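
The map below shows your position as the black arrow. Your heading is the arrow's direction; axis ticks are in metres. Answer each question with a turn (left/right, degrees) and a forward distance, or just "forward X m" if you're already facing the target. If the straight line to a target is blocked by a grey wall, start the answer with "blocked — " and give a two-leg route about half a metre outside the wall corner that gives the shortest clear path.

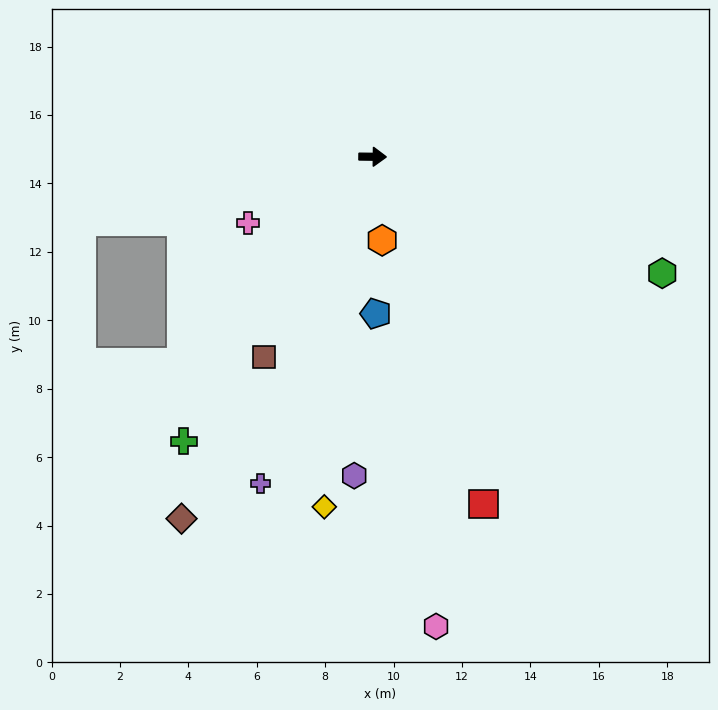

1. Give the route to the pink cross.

turn right 151°, forward 4.1 m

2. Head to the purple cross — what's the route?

turn right 108°, forward 10.1 m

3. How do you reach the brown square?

turn right 118°, forward 6.7 m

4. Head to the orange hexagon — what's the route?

turn right 83°, forward 2.5 m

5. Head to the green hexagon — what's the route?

turn right 21°, forward 9.1 m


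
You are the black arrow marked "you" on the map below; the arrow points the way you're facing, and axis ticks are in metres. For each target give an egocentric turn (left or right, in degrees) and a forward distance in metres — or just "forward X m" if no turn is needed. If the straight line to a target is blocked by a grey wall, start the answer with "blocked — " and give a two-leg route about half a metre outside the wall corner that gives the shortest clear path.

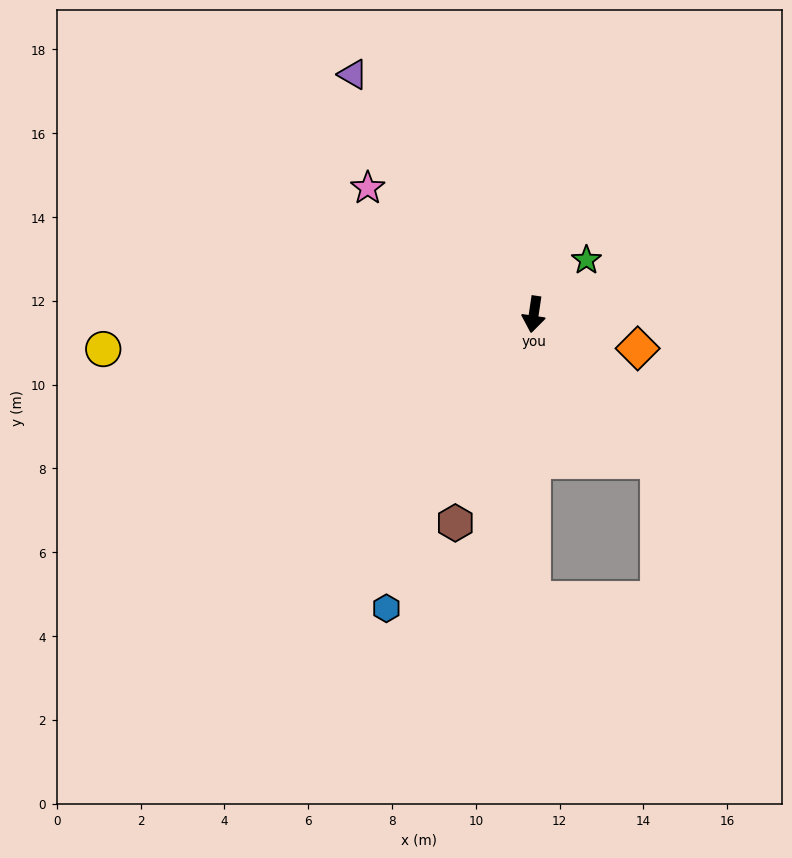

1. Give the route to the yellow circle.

turn right 77°, forward 10.3 m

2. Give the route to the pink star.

turn right 119°, forward 5.0 m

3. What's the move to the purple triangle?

turn right 135°, forward 7.2 m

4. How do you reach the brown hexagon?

turn right 12°, forward 5.3 m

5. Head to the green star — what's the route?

turn left 144°, forward 1.8 m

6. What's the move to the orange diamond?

turn left 80°, forward 2.6 m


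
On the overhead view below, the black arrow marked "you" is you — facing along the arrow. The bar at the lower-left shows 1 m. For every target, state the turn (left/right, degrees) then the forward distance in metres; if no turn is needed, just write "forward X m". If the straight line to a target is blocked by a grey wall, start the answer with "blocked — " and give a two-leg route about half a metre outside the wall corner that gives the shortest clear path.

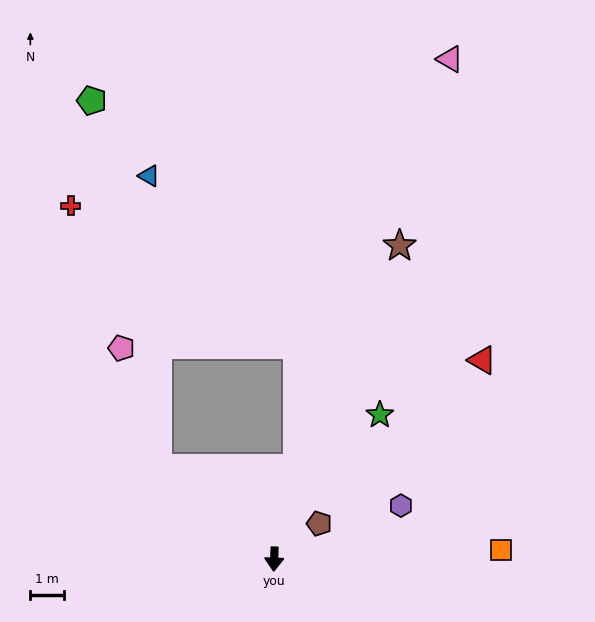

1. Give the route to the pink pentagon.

blocked — turn right 126°, forward 4.4 m, then turn right 35°, forward 3.7 m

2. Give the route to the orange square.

turn left 95°, forward 6.7 m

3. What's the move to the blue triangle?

blocked — turn right 126°, forward 4.4 m, then turn right 50°, forward 8.6 m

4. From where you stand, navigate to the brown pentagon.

turn left 131°, forward 1.7 m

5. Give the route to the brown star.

turn left 160°, forward 9.9 m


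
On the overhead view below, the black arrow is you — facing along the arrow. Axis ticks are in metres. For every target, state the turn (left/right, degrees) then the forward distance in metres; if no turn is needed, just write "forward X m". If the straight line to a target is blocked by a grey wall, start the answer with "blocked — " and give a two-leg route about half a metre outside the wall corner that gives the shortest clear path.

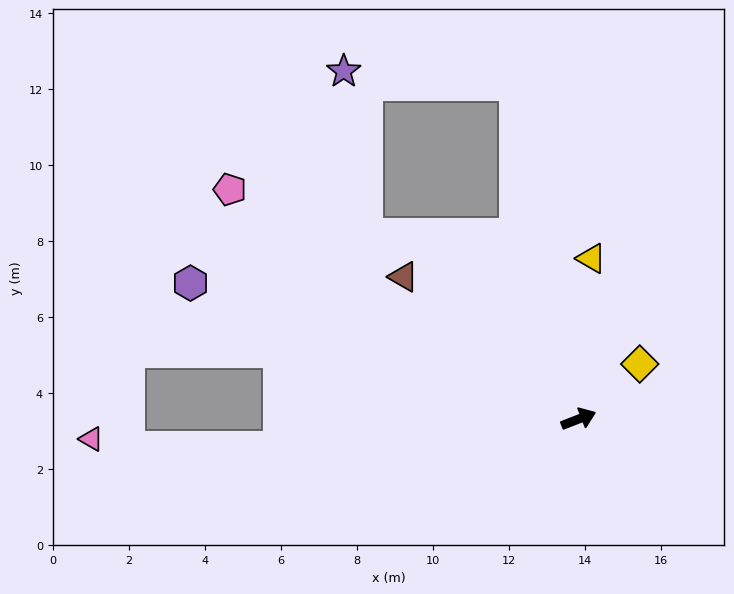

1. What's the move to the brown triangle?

turn left 120°, forward 5.9 m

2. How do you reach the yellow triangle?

turn left 64°, forward 4.2 m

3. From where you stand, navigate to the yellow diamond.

turn left 21°, forward 2.2 m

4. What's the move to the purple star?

blocked — turn left 79°, forward 9.0 m, then turn left 75°, forward 4.5 m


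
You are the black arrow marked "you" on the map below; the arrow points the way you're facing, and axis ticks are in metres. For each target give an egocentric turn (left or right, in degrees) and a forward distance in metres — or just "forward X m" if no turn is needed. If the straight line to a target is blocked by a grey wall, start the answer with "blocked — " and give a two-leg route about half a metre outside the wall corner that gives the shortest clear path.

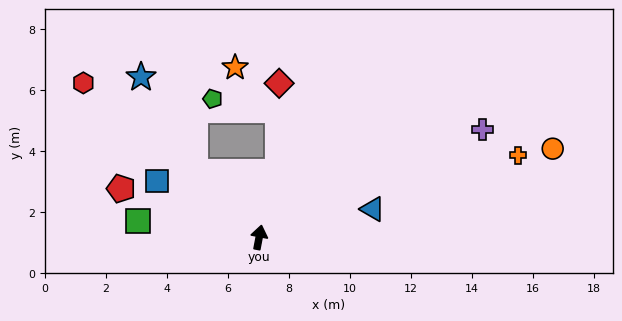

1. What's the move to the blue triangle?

turn right 65°, forward 3.8 m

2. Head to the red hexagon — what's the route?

turn left 60°, forward 7.7 m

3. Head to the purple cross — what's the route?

turn right 53°, forward 8.1 m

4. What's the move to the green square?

turn left 93°, forward 4.0 m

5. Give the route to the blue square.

turn left 72°, forward 3.8 m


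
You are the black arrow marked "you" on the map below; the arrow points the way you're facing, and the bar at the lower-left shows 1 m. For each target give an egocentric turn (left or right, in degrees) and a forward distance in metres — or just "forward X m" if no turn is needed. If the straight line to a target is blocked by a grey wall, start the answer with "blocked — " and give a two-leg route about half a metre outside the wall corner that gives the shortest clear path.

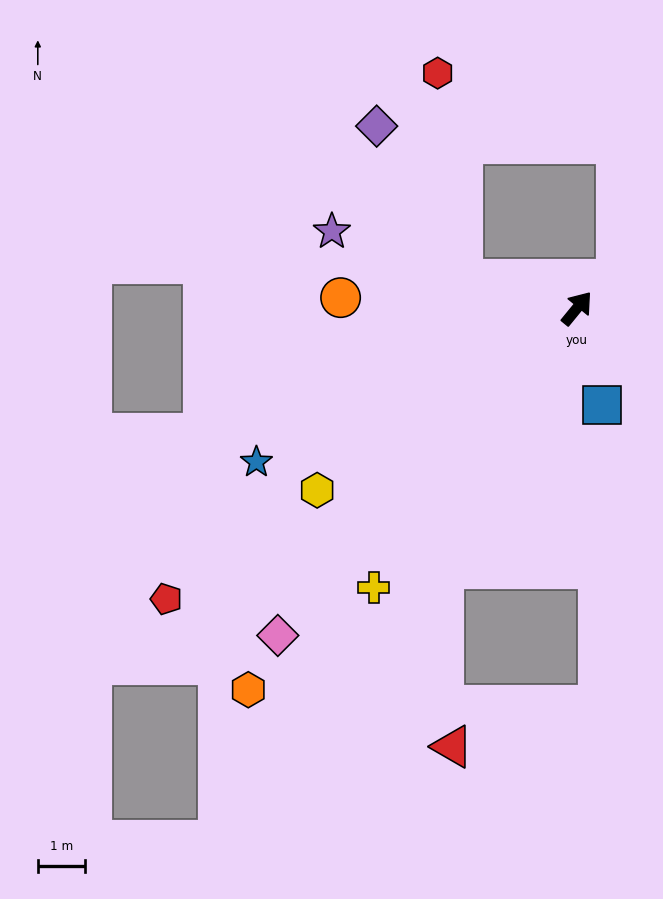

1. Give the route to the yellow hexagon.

turn left 164°, forward 6.7 m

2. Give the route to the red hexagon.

blocked — turn left 115°, forward 2.5 m, then turn right 69°, forward 4.4 m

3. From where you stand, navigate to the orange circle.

turn left 127°, forward 5.0 m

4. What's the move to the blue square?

turn right 126°, forward 2.1 m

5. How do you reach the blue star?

turn left 155°, forward 7.6 m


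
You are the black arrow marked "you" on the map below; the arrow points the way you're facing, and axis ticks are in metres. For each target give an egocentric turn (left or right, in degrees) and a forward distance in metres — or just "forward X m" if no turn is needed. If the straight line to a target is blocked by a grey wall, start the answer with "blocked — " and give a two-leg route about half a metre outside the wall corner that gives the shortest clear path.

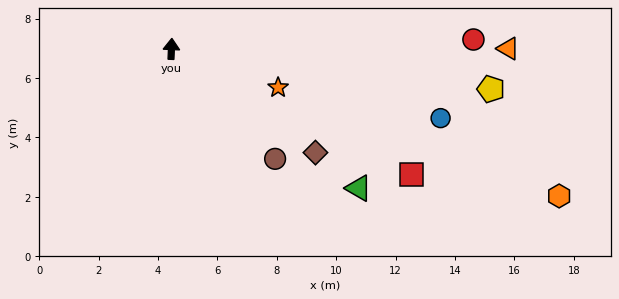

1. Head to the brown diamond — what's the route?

turn right 123°, forward 6.0 m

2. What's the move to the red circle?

turn right 86°, forward 10.2 m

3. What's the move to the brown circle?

turn right 134°, forward 5.1 m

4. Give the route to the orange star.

turn right 108°, forward 3.8 m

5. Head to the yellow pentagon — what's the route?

turn right 95°, forward 10.8 m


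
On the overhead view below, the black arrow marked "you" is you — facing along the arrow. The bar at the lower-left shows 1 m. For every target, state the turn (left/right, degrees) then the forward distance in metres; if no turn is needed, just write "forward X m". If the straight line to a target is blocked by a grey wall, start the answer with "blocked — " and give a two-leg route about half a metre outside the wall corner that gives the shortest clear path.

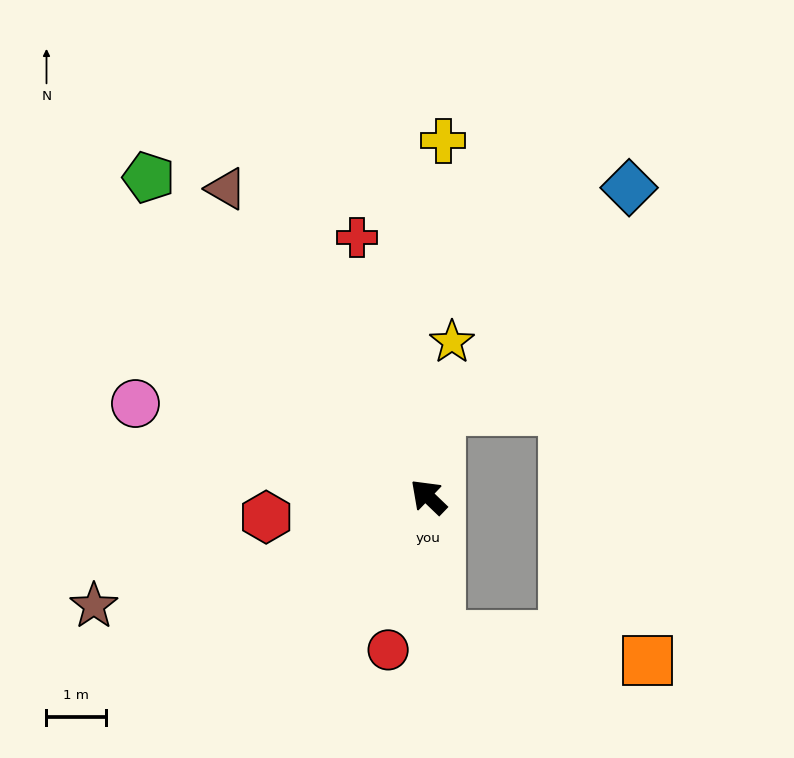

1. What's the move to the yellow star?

turn right 55°, forward 2.6 m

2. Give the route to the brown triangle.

turn right 13°, forward 6.2 m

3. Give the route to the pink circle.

turn left 26°, forward 5.2 m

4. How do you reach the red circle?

turn left 119°, forward 2.7 m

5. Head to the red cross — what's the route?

turn right 31°, forward 4.5 m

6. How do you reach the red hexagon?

turn left 51°, forward 2.7 m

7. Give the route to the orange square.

blocked — turn left 139°, forward 2.3 m, then turn left 78°, forward 3.5 m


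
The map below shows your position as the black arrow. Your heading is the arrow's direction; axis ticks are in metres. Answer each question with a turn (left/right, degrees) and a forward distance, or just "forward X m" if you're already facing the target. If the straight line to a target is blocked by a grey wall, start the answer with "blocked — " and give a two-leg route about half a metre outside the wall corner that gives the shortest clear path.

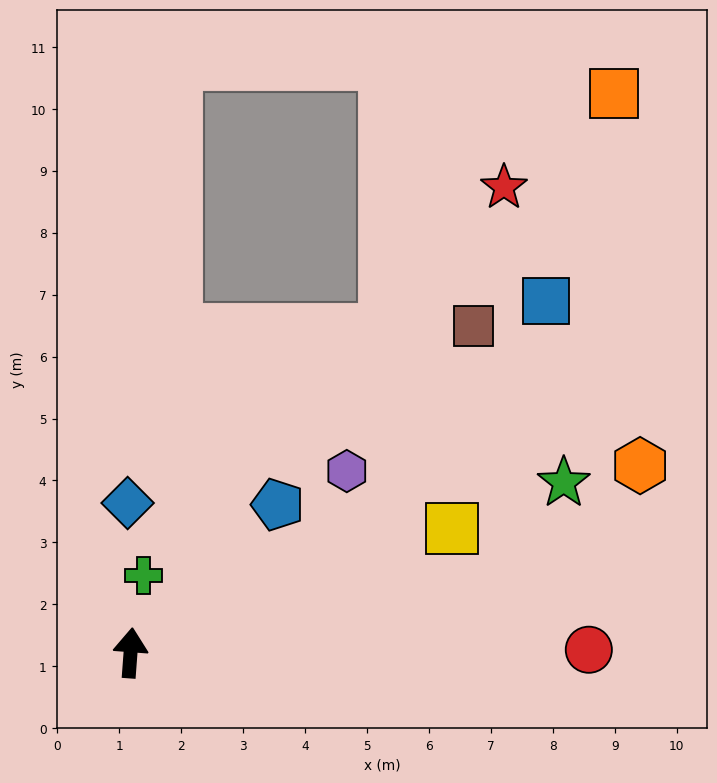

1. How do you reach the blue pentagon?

turn right 41°, forward 3.4 m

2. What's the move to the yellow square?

turn right 65°, forward 5.6 m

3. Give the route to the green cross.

turn right 5°, forward 1.3 m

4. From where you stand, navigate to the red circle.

turn right 85°, forward 7.4 m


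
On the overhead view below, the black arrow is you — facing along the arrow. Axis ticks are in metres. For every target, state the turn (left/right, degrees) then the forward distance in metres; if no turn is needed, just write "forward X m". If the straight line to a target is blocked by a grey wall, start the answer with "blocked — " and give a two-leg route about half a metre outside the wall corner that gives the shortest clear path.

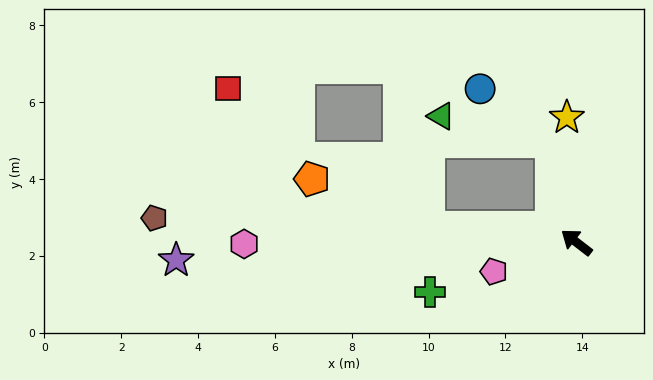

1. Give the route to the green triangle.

blocked — turn right 38°, forward 2.7 m, then turn left 62°, forward 2.9 m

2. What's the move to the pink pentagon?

turn left 57°, forward 2.3 m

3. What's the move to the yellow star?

turn right 48°, forward 3.3 m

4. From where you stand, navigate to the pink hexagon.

turn left 38°, forward 8.6 m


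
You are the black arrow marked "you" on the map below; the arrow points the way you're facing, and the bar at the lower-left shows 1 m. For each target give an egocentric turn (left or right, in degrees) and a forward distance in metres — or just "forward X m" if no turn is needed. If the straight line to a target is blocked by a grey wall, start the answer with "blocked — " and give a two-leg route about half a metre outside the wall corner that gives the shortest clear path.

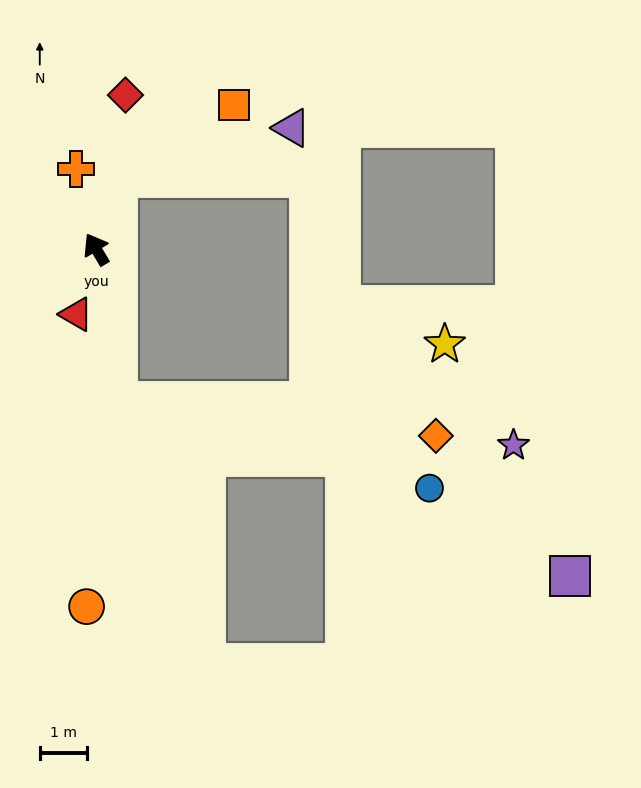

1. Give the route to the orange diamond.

blocked — turn left 157°, forward 3.2 m, then turn left 76°, forward 6.7 m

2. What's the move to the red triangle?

turn left 132°, forward 1.4 m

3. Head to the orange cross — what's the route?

turn right 17°, forward 1.7 m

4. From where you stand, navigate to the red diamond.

turn right 42°, forward 3.3 m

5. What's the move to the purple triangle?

blocked — turn right 48°, forward 1.6 m, then turn right 57°, forward 3.8 m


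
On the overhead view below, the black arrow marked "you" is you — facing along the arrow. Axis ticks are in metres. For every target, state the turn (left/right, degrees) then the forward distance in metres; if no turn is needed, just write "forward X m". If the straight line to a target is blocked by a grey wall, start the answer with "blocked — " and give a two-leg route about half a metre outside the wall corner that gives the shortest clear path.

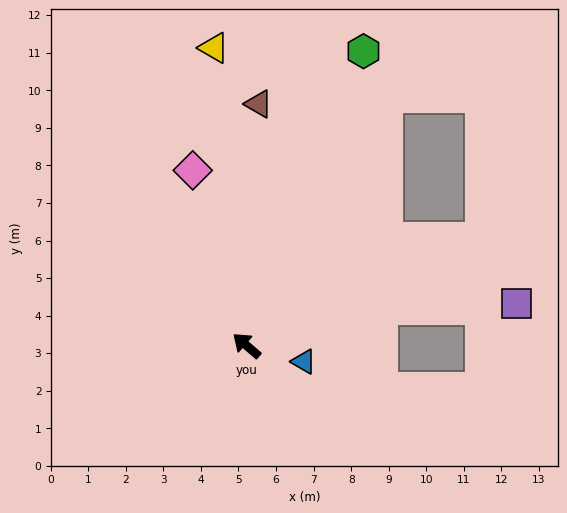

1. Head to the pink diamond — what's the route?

turn right 32°, forward 4.9 m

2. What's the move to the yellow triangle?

turn right 43°, forward 8.0 m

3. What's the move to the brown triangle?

turn right 52°, forward 6.4 m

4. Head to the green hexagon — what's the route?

turn right 71°, forward 8.4 m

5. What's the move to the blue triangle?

turn right 155°, forward 1.6 m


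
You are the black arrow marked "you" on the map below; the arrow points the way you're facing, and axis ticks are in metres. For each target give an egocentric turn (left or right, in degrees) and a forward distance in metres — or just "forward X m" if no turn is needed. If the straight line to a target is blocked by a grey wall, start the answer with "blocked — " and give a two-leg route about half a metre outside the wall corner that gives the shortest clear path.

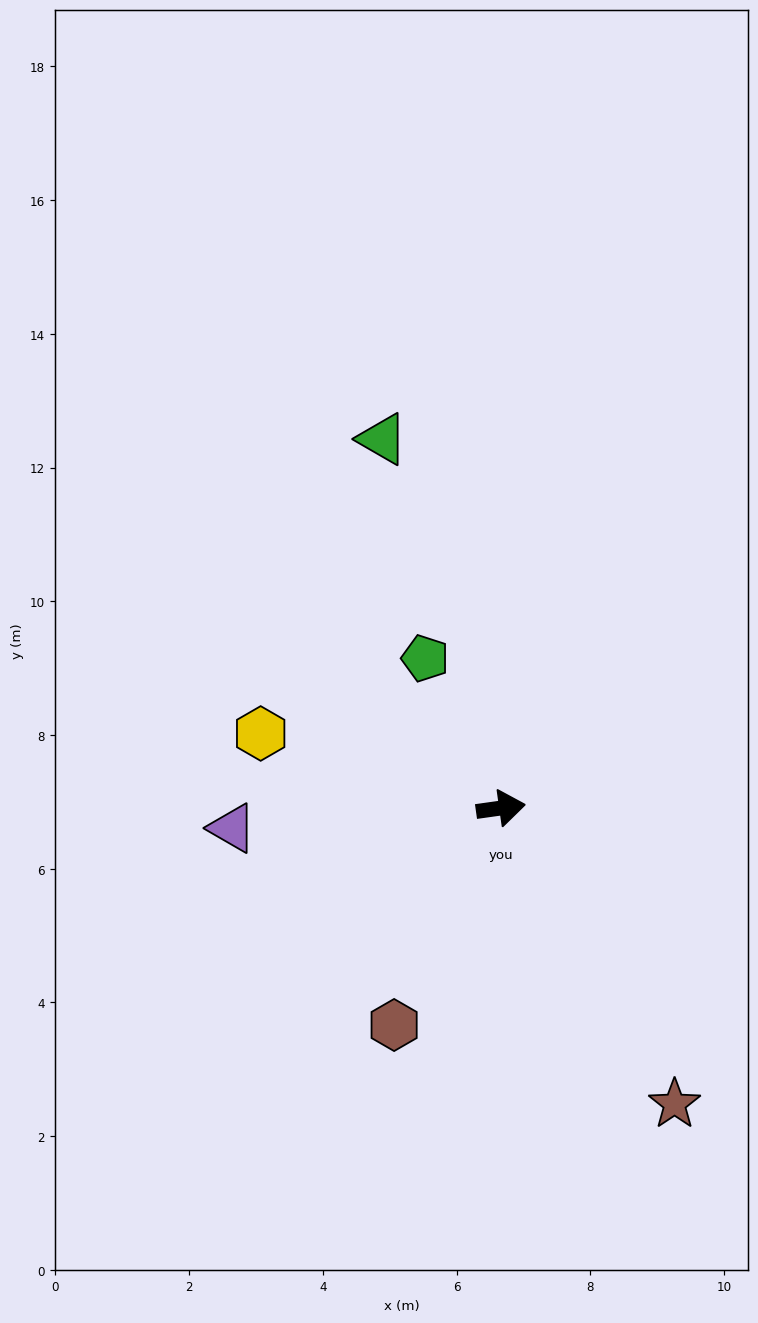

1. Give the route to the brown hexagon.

turn right 124°, forward 3.6 m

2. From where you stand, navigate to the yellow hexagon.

turn left 155°, forward 3.8 m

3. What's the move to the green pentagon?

turn left 109°, forward 2.5 m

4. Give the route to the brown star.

turn right 68°, forward 5.1 m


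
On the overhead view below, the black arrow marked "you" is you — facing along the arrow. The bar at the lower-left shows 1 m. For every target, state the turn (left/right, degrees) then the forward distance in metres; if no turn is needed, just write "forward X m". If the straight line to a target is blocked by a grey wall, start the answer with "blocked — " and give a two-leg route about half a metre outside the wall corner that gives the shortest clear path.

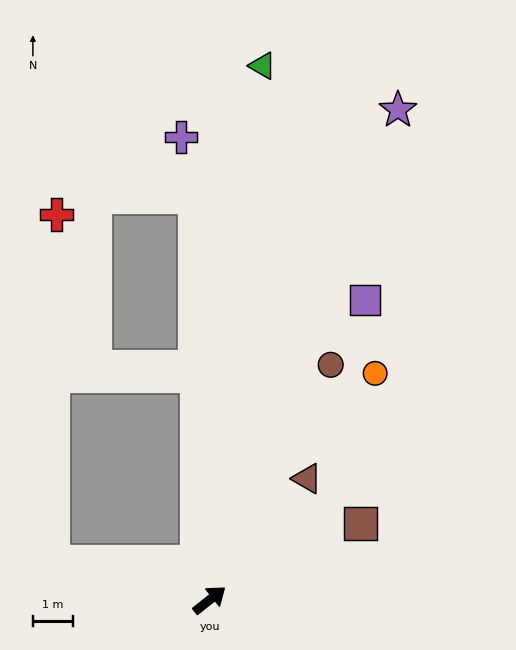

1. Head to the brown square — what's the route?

turn right 12°, forward 4.2 m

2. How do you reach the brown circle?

turn left 24°, forward 6.6 m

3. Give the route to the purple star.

turn left 30°, forward 13.1 m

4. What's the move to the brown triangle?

turn left 13°, forward 3.9 m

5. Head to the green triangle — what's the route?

turn left 46°, forward 13.4 m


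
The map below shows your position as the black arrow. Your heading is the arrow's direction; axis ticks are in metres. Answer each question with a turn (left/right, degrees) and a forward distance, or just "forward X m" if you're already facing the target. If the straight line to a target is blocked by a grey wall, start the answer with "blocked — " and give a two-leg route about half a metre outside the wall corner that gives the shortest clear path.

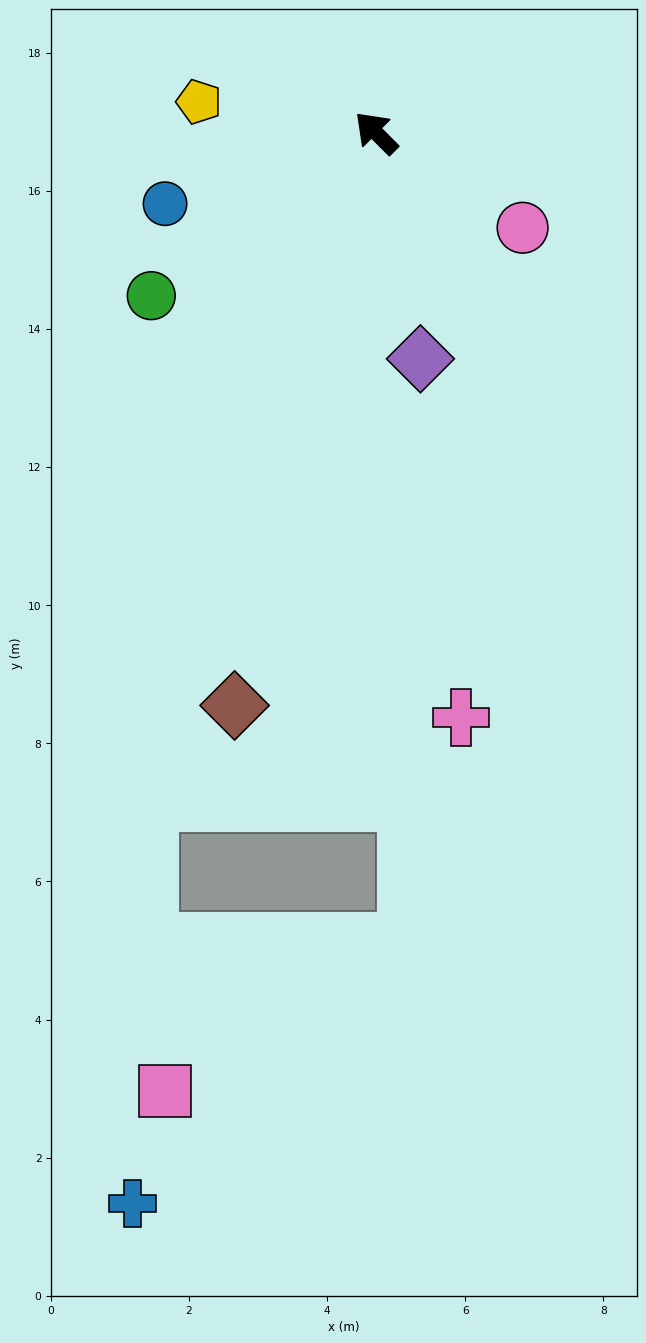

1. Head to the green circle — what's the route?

turn left 81°, forward 4.0 m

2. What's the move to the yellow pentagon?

turn left 35°, forward 2.6 m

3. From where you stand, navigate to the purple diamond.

turn left 146°, forward 3.3 m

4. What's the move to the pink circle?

turn right 168°, forward 2.5 m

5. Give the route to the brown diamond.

turn left 121°, forward 8.5 m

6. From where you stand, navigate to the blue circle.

turn left 64°, forward 3.2 m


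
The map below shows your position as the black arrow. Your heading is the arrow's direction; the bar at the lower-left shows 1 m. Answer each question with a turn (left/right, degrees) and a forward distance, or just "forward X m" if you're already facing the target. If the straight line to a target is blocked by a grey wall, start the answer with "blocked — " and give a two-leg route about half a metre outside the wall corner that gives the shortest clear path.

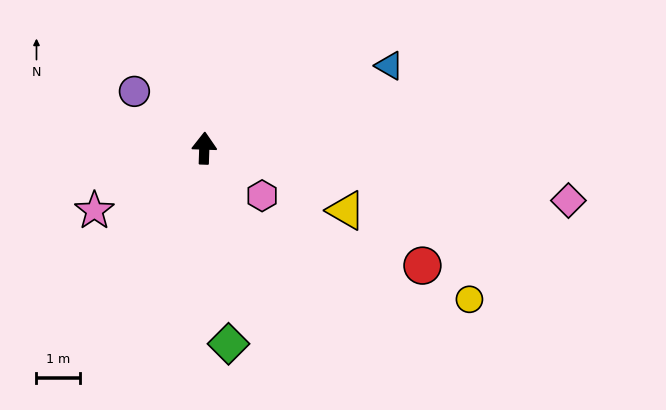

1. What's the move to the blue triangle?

turn right 64°, forward 4.6 m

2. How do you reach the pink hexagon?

turn right 128°, forward 1.7 m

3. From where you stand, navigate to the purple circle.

turn left 53°, forward 2.0 m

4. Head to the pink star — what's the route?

turn left 122°, forward 2.9 m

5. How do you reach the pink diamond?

turn right 96°, forward 8.4 m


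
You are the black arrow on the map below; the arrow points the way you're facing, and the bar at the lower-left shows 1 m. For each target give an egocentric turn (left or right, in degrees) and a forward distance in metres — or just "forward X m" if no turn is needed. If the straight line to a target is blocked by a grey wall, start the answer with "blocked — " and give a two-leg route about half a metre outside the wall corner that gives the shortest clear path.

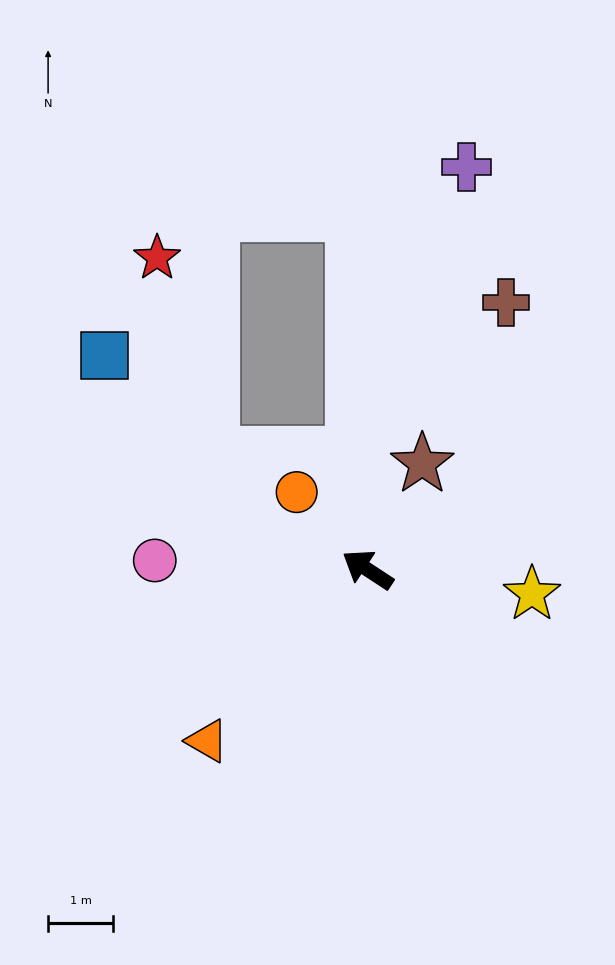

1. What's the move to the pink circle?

turn left 31°, forward 3.3 m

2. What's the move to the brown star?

turn right 84°, forward 1.8 m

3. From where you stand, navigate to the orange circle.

turn right 14°, forward 1.6 m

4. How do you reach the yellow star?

turn right 155°, forward 2.6 m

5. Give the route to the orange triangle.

turn left 80°, forward 3.6 m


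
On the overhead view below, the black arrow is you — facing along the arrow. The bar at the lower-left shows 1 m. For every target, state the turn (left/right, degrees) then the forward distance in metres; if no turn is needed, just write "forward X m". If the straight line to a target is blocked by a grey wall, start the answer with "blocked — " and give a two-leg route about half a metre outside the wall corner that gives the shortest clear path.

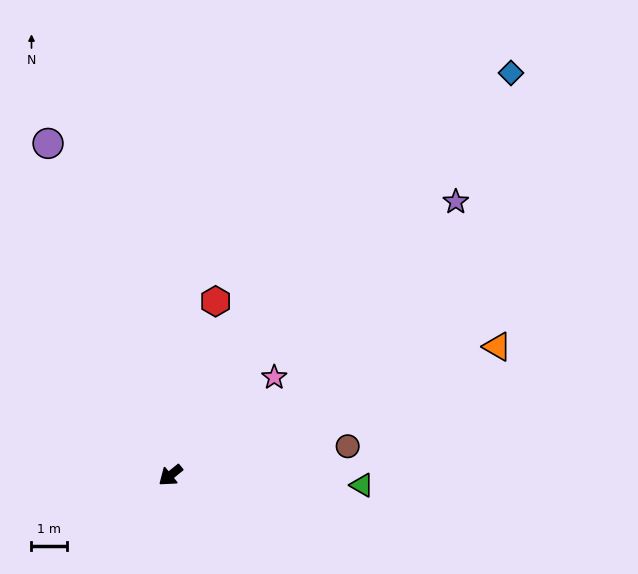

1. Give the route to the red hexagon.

turn right 144°, forward 5.0 m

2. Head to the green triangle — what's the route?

turn left 138°, forward 5.4 m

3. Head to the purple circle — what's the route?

turn right 109°, forward 9.9 m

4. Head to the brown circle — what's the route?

turn left 150°, forward 5.0 m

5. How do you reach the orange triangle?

turn left 162°, forward 9.8 m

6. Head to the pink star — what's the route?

turn right 176°, forward 4.0 m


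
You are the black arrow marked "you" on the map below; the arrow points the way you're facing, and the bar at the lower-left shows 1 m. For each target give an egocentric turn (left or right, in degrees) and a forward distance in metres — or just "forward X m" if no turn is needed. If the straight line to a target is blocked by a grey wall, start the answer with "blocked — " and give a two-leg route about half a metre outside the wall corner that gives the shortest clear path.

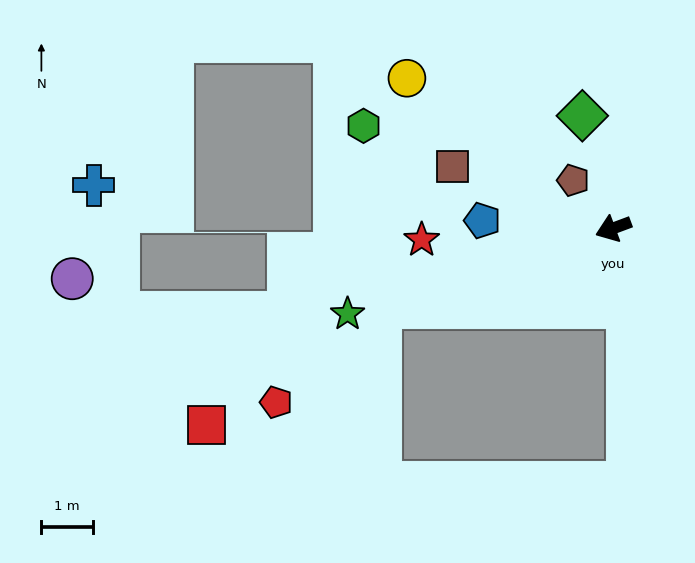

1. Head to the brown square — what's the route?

turn right 41°, forward 3.4 m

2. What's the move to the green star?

turn right 3°, forward 5.4 m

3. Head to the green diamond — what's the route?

turn right 95°, forward 2.3 m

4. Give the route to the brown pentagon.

turn right 70°, forward 1.2 m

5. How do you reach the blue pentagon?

turn right 24°, forward 2.6 m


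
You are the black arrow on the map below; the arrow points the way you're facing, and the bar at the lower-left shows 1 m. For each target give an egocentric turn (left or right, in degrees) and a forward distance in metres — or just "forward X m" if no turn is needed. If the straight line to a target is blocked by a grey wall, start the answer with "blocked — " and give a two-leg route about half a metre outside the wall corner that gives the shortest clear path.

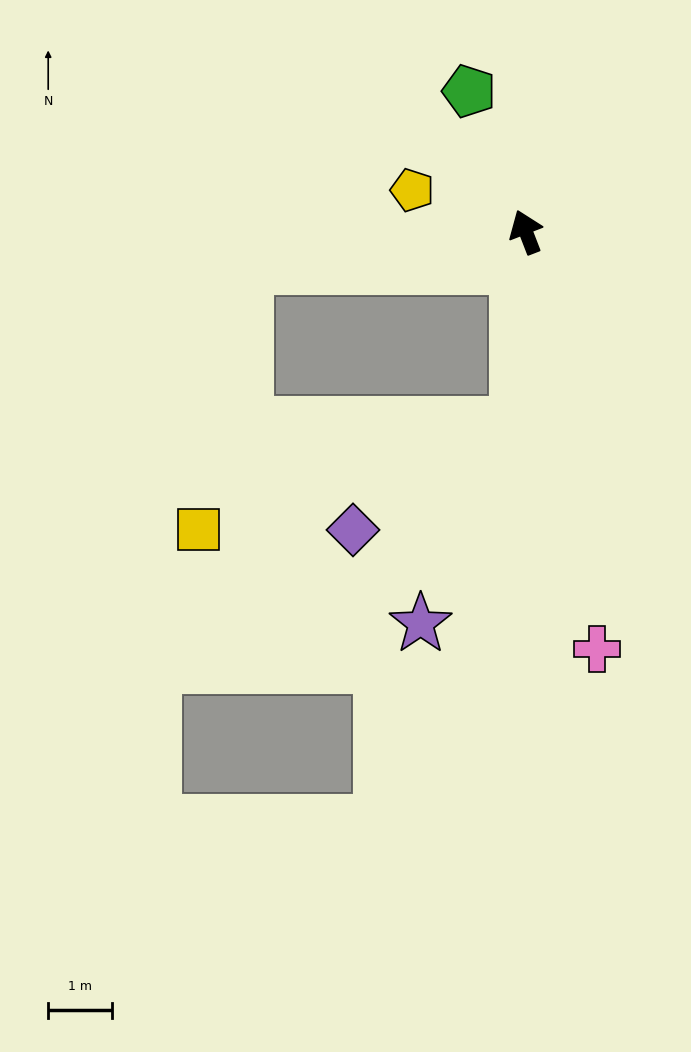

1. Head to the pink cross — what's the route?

turn left 169°, forward 6.7 m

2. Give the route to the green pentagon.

forward 2.4 m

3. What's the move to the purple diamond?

blocked — turn left 156°, forward 3.0 m, then turn right 54°, forward 3.1 m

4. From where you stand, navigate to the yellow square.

blocked — turn left 156°, forward 3.0 m, then turn right 69°, forward 5.3 m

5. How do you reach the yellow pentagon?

turn left 49°, forward 1.9 m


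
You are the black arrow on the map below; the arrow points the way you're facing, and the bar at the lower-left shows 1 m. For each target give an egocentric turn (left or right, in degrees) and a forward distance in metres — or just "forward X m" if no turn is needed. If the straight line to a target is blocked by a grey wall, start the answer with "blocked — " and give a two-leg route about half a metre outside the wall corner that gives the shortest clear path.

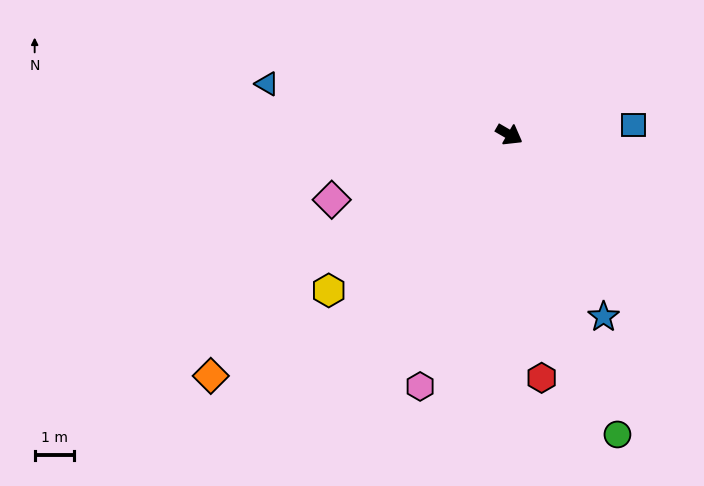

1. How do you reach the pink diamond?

turn right 130°, forward 4.8 m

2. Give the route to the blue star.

turn right 33°, forward 5.2 m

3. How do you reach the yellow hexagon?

turn right 109°, forward 6.1 m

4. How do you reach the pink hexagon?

turn right 79°, forward 6.8 m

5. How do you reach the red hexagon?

turn right 52°, forward 6.3 m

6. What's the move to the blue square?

turn left 34°, forward 3.2 m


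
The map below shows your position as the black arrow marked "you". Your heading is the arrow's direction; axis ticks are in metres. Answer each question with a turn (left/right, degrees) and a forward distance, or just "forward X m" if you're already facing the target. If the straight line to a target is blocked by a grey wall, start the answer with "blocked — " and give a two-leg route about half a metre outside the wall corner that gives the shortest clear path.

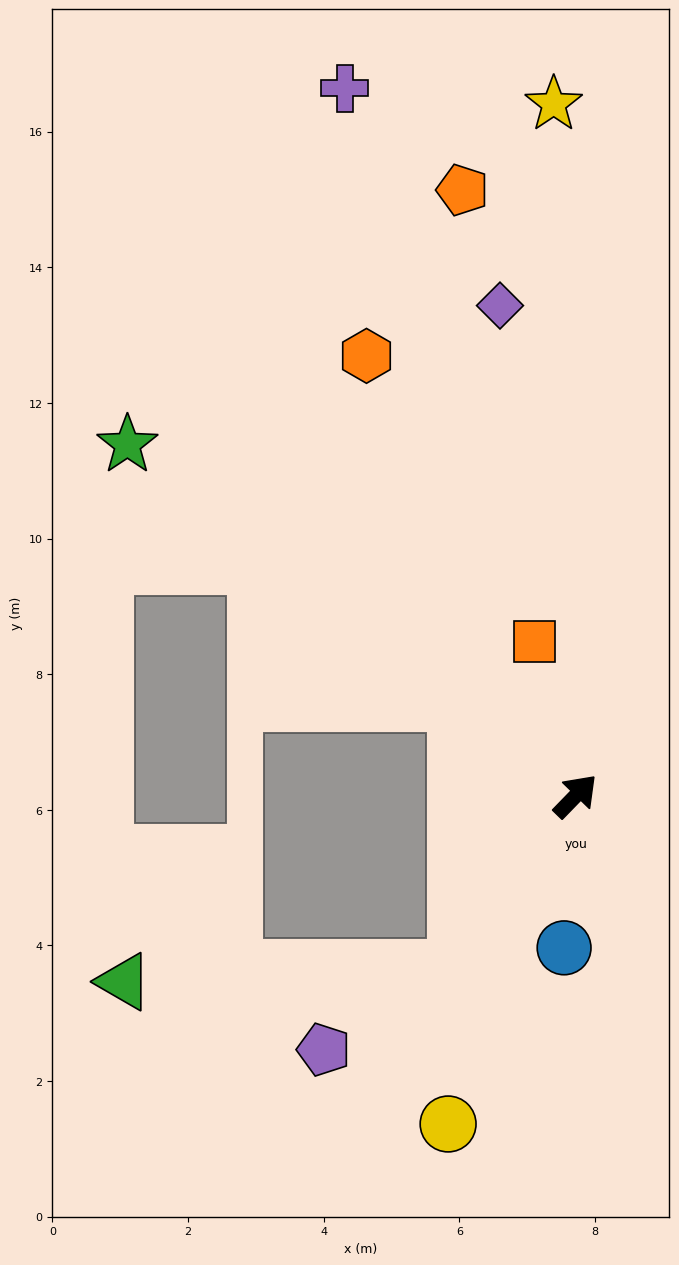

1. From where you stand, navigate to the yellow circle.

turn right 157°, forward 5.2 m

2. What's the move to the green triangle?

blocked — turn right 171°, forward 3.1 m, then turn right 53°, forward 4.9 m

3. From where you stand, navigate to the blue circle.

turn right 140°, forward 2.2 m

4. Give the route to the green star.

turn left 96°, forward 8.4 m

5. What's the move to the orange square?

turn left 59°, forward 2.4 m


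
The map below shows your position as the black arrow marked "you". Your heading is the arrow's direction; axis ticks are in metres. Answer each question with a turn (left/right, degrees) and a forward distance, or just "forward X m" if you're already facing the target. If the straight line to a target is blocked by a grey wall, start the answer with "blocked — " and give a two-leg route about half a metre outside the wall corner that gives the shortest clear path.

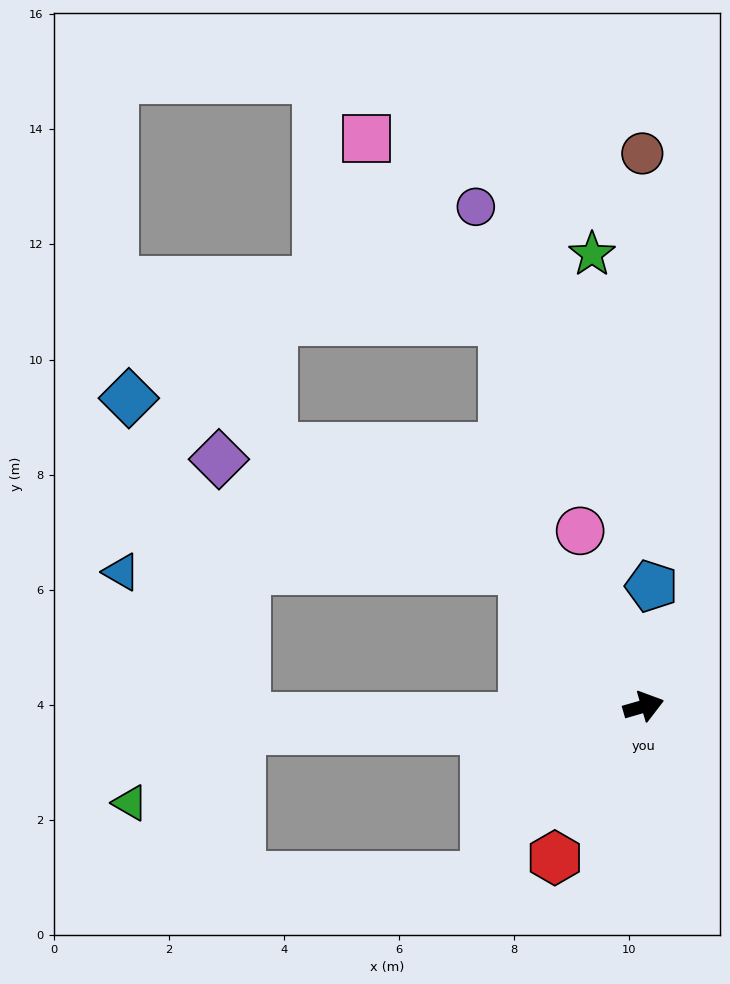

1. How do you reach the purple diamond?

blocked — turn left 115°, forward 3.2 m, then turn left 29°, forward 5.6 m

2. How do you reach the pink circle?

turn left 94°, forward 3.2 m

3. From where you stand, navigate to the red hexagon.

turn right 136°, forward 3.1 m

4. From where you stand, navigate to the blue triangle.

blocked — turn left 115°, forward 3.2 m, then turn left 49°, forward 7.0 m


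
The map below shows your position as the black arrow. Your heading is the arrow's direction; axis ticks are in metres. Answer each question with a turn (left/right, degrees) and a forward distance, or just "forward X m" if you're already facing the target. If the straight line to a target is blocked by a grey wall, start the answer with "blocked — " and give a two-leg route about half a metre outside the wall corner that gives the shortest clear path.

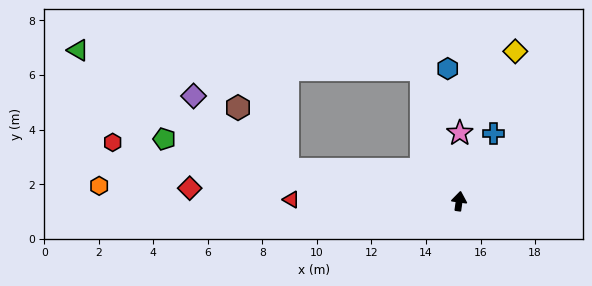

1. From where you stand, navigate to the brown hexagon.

blocked — turn left 88°, forward 6.4 m, then turn right 41°, forward 2.9 m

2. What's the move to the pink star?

turn left 8°, forward 2.5 m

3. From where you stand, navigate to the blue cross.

turn right 19°, forward 2.8 m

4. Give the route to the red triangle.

turn left 98°, forward 6.2 m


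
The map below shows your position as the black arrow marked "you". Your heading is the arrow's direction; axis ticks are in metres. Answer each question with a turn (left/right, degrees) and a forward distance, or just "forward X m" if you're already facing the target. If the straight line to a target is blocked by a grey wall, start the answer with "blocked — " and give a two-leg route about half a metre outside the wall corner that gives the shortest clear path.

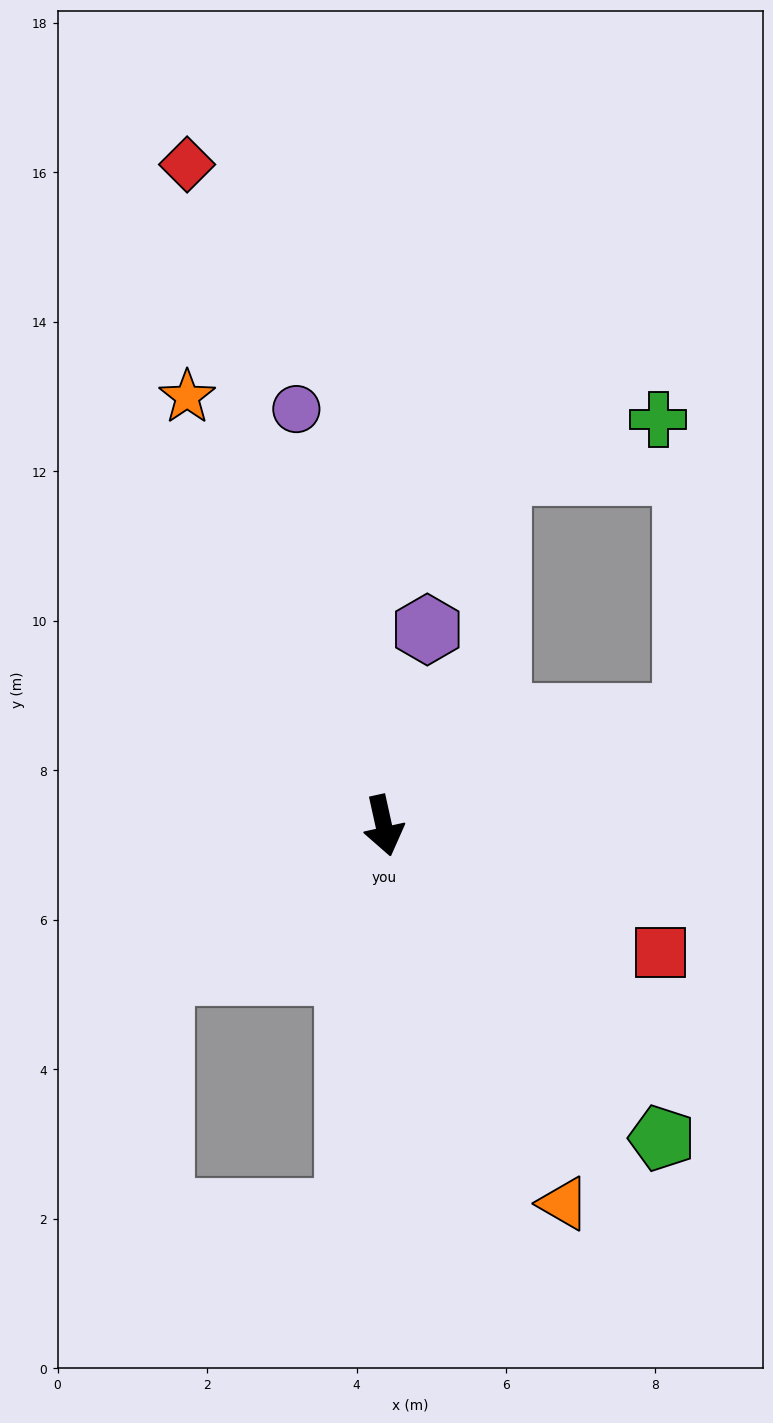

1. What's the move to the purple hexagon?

turn left 155°, forward 2.7 m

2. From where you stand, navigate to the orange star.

turn right 168°, forward 6.3 m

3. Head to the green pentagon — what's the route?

turn left 29°, forward 5.6 m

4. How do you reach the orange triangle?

turn left 13°, forward 5.6 m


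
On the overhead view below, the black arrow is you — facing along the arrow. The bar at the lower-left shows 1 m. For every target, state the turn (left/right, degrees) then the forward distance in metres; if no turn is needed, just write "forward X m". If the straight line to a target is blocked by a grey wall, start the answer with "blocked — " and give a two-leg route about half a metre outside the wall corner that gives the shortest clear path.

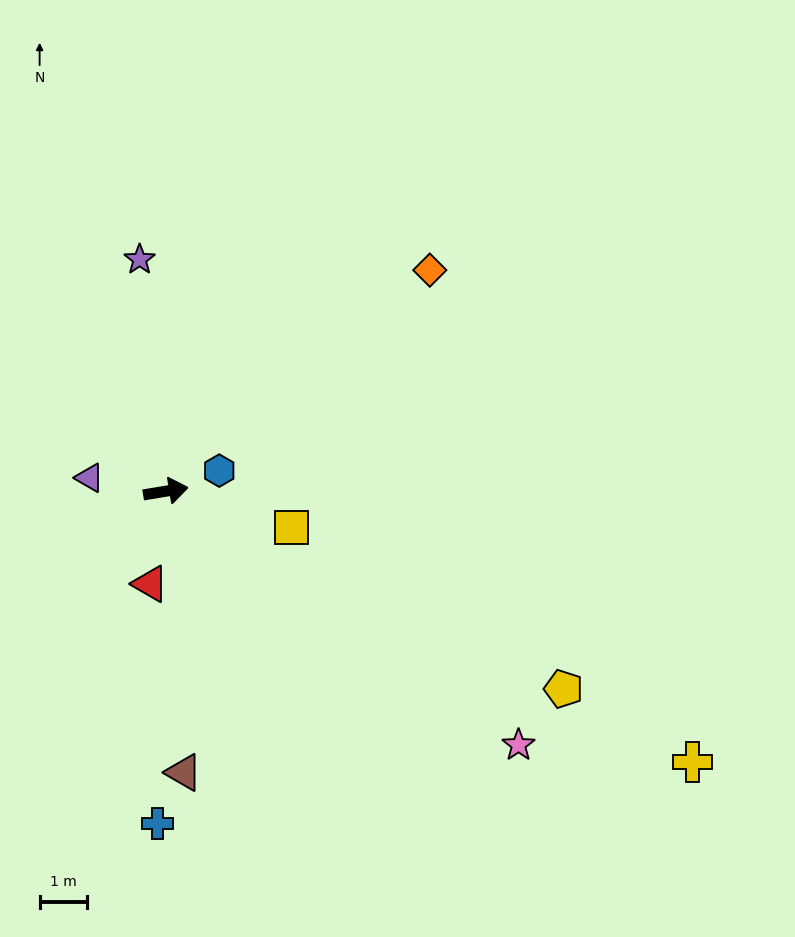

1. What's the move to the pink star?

turn right 45°, forward 9.2 m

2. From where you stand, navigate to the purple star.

turn left 87°, forward 4.9 m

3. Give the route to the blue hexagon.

turn left 12°, forward 1.2 m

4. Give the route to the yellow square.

turn right 26°, forward 2.8 m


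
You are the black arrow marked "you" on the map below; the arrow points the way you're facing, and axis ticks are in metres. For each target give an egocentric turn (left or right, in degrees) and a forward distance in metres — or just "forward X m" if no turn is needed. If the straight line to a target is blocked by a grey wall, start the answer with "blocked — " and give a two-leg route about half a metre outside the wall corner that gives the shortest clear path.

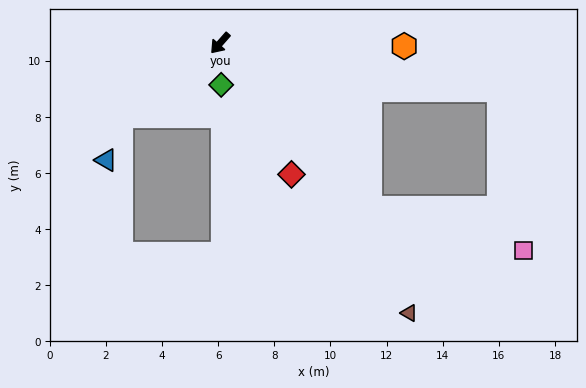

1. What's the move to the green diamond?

turn left 43°, forward 1.5 m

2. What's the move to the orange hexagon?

turn left 130°, forward 6.6 m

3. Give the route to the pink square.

blocked — turn left 84°, forward 7.9 m, then turn left 32°, forward 5.7 m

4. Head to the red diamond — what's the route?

turn left 70°, forward 5.3 m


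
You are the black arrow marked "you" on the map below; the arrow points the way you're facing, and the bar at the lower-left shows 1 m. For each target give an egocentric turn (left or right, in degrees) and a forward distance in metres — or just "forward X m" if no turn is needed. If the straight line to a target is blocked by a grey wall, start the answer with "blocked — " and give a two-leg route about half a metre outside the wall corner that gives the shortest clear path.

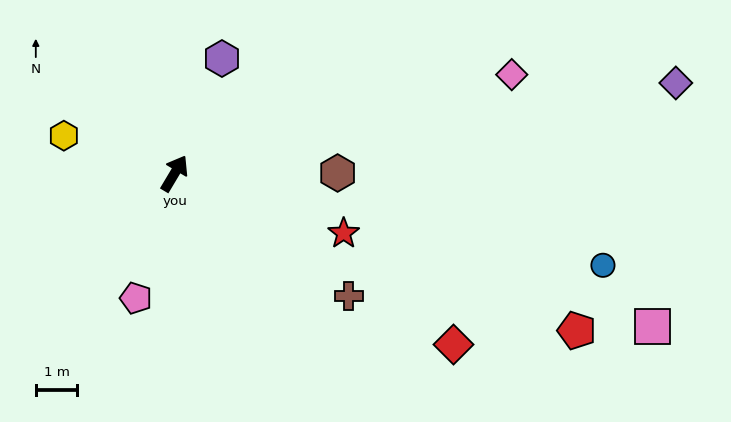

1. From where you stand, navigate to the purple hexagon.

turn left 8°, forward 3.0 m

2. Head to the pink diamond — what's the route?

turn right 43°, forward 8.4 m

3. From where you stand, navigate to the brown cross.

turn right 94°, forward 5.1 m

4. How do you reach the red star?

turn right 79°, forward 4.3 m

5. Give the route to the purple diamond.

turn right 49°, forward 12.2 m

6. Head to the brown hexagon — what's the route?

turn right 59°, forward 3.9 m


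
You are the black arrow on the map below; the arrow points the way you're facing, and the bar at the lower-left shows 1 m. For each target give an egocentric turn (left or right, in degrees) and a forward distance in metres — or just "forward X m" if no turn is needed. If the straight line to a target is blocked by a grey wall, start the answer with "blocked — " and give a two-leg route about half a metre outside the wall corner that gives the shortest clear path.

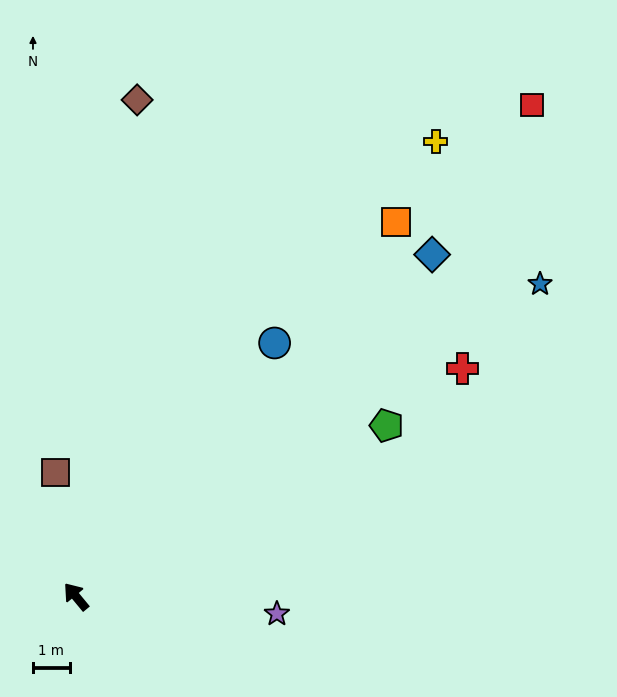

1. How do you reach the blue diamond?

turn right 86°, forward 13.4 m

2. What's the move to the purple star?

turn right 135°, forward 5.5 m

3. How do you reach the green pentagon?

turn right 101°, forward 9.6 m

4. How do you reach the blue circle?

turn right 78°, forward 8.7 m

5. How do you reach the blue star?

turn right 96°, forward 15.2 m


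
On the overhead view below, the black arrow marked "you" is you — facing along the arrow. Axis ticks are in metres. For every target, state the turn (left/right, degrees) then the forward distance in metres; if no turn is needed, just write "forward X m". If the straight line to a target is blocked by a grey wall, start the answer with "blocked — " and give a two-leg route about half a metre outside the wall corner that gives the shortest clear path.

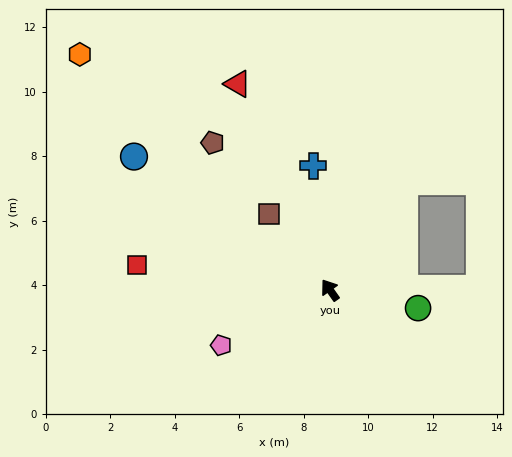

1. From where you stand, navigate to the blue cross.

turn right 28°, forward 3.9 m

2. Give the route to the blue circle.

turn left 21°, forward 7.4 m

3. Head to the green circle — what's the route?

turn right 137°, forward 2.8 m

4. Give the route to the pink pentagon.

turn left 82°, forward 3.8 m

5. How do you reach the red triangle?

turn right 11°, forward 7.0 m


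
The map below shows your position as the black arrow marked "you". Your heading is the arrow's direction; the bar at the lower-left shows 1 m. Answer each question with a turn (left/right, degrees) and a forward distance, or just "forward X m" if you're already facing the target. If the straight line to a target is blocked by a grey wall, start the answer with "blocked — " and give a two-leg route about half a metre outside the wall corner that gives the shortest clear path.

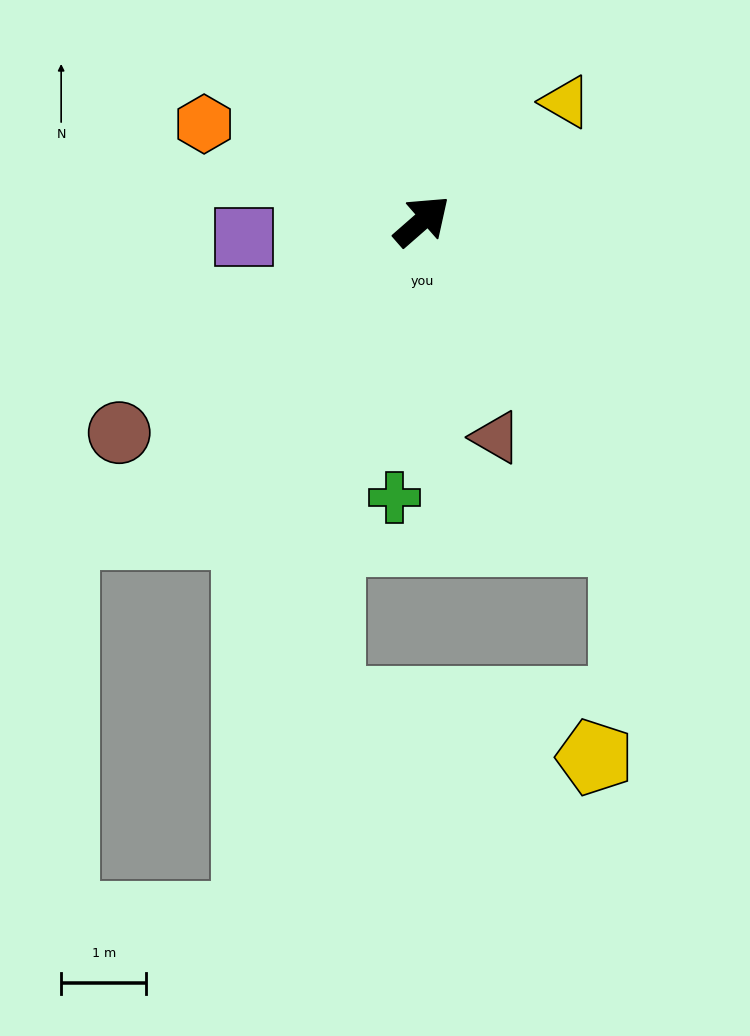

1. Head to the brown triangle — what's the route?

turn right 112°, forward 2.7 m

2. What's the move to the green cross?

turn right 137°, forward 3.3 m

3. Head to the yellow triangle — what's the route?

forward 2.2 m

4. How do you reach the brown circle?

turn left 174°, forward 4.3 m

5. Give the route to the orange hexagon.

turn left 115°, forward 2.8 m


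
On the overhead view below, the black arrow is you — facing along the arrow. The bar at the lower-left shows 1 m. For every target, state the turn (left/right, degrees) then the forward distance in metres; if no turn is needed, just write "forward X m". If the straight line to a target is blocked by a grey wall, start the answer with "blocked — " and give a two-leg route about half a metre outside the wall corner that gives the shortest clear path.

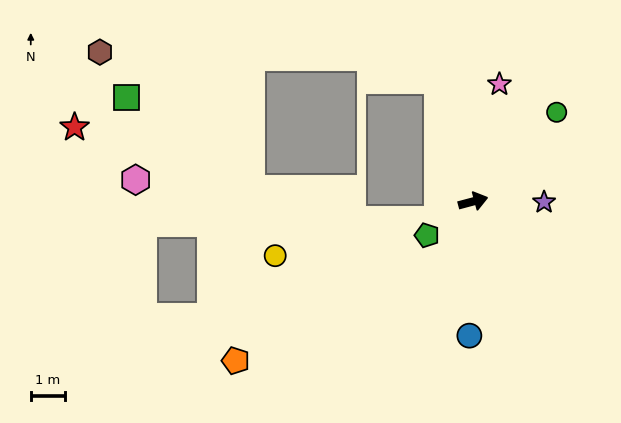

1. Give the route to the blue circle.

turn right 107°, forward 4.0 m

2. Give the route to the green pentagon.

turn right 159°, forward 1.7 m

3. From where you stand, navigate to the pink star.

turn left 62°, forward 3.5 m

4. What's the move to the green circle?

turn left 32°, forward 3.6 m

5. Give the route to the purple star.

turn right 16°, forward 2.1 m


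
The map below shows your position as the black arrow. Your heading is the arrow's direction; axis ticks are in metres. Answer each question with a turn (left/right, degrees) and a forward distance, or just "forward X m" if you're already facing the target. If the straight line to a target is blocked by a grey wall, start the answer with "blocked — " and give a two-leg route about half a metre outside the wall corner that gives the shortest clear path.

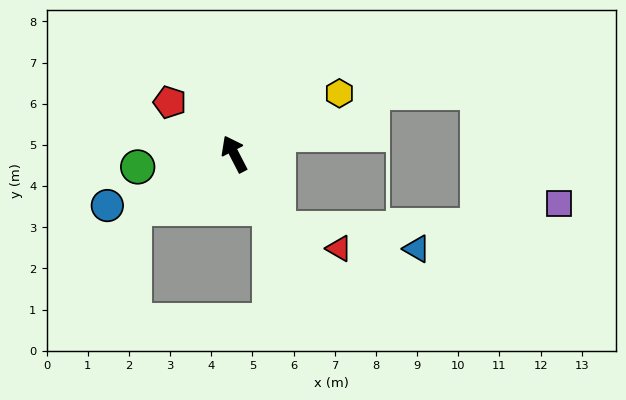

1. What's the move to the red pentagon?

turn left 24°, forward 2.0 m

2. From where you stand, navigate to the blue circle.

turn left 85°, forward 3.3 m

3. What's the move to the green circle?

turn left 70°, forward 2.4 m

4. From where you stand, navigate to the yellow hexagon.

turn right 87°, forward 2.9 m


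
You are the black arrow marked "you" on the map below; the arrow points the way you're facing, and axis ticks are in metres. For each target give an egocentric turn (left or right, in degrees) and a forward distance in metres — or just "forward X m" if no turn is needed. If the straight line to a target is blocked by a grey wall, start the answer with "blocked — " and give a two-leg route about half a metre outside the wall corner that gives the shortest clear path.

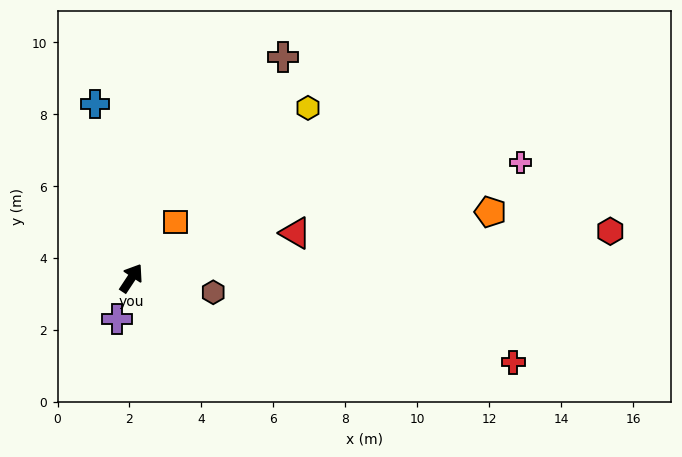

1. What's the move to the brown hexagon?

turn right 66°, forward 2.3 m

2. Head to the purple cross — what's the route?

turn right 166°, forward 1.2 m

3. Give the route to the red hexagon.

turn right 51°, forward 13.4 m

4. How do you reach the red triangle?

turn right 41°, forward 4.7 m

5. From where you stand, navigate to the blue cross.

turn left 45°, forward 4.9 m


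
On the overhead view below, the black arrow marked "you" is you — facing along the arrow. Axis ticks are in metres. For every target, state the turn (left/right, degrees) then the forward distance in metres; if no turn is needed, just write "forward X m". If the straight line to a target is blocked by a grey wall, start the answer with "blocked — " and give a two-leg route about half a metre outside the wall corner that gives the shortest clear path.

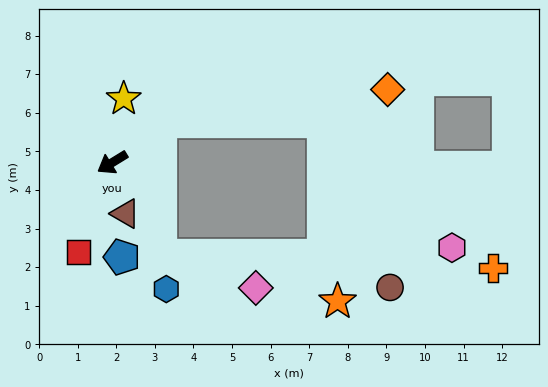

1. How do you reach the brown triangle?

turn left 73°, forward 1.4 m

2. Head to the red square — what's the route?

turn left 38°, forward 2.5 m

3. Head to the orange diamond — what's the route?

blocked — turn right 171°, forward 1.6 m, then turn right 33°, forward 5.9 m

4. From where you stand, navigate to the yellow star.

turn right 132°, forward 1.7 m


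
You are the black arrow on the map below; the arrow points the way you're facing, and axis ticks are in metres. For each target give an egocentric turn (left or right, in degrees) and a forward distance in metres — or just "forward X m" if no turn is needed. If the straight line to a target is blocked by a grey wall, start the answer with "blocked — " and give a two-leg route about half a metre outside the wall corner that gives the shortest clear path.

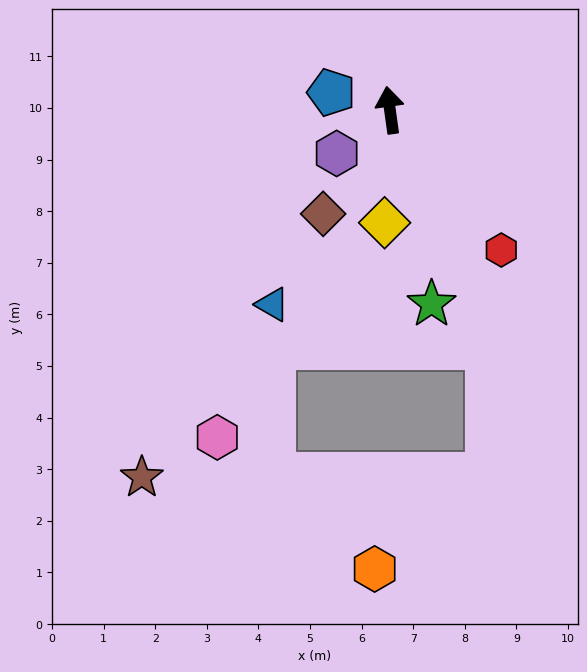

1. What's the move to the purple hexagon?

turn left 121°, forward 1.3 m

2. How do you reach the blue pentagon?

turn left 65°, forward 1.2 m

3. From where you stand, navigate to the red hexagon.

turn right 149°, forward 3.5 m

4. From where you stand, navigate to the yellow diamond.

turn left 169°, forward 2.2 m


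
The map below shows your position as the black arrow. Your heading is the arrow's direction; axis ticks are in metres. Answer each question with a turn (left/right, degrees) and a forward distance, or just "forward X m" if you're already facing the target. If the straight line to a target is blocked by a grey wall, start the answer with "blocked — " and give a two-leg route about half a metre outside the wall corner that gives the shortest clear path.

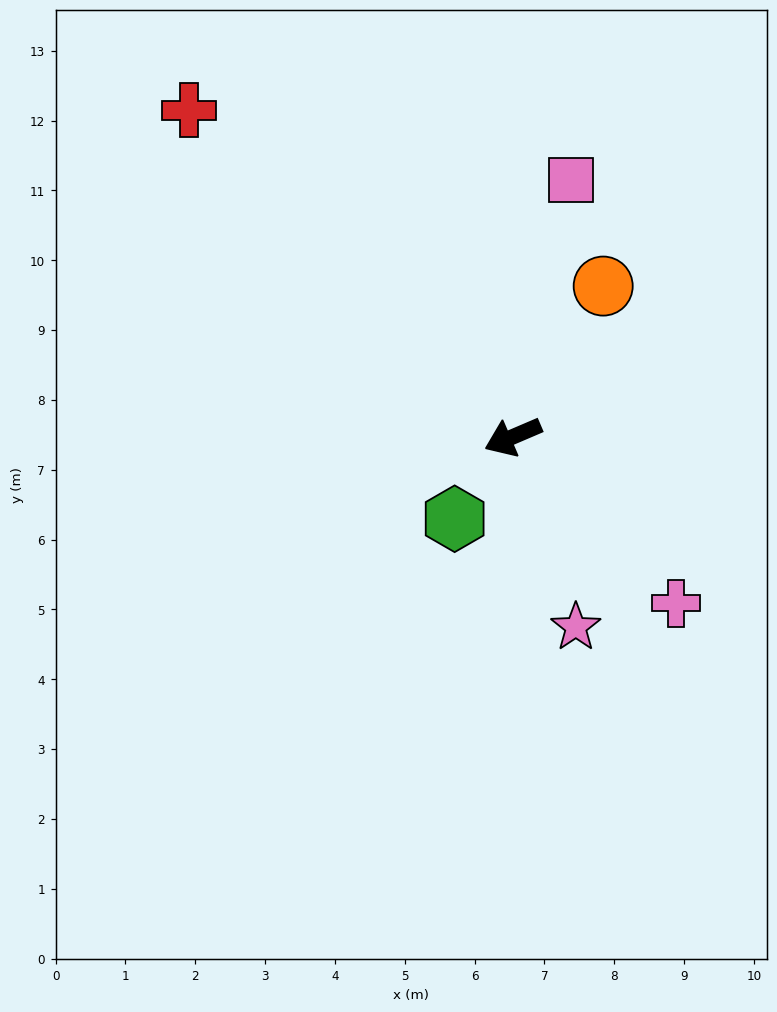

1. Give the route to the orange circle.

turn right 144°, forward 2.5 m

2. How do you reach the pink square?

turn right 126°, forward 3.8 m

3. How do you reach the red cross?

turn right 68°, forward 6.6 m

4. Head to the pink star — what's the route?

turn left 85°, forward 2.9 m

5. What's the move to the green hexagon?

turn left 31°, forward 1.4 m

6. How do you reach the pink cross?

turn left 111°, forward 3.3 m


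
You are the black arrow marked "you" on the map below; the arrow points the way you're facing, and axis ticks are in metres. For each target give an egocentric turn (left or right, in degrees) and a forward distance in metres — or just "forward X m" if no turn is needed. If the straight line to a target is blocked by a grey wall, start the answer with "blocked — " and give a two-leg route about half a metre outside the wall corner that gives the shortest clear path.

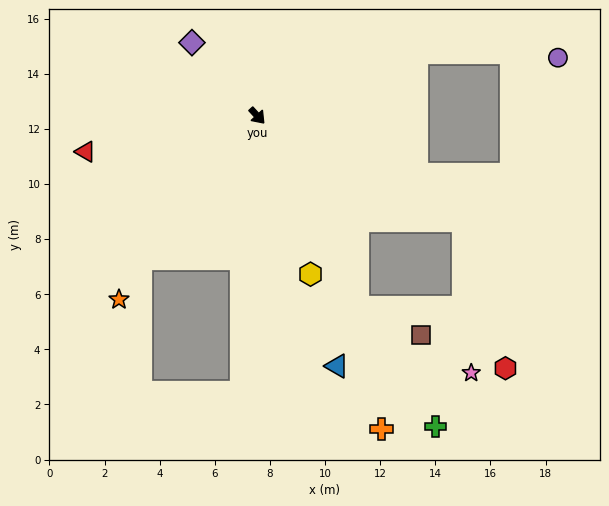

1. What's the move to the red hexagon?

blocked — turn left 21°, forward 8.4 m, then turn right 48°, forward 5.6 m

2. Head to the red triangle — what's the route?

turn right 121°, forward 6.4 m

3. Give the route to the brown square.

blocked — turn right 15°, forward 7.9 m, then turn left 39°, forward 2.5 m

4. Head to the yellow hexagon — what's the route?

turn right 24°, forward 6.1 m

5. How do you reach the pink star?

blocked — turn left 21°, forward 8.4 m, then turn right 61°, forward 5.5 m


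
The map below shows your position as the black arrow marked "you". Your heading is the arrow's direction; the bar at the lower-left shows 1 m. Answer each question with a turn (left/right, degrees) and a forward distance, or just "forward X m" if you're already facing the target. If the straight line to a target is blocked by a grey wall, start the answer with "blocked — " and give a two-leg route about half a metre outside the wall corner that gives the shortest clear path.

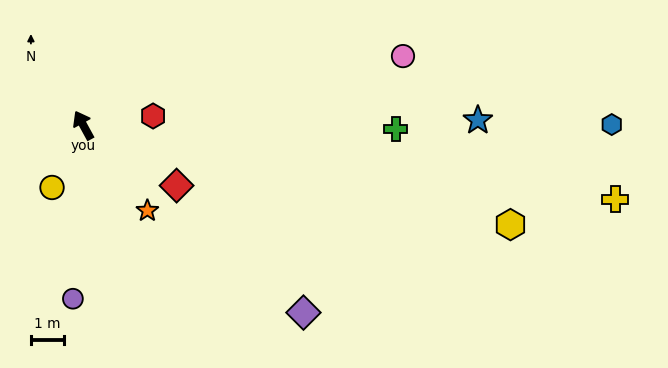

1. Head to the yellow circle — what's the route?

turn left 125°, forward 2.1 m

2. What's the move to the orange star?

turn right 172°, forward 3.2 m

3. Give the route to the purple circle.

turn left 148°, forward 5.2 m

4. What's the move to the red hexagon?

turn right 111°, forward 2.1 m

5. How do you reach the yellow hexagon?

turn right 132°, forward 13.2 m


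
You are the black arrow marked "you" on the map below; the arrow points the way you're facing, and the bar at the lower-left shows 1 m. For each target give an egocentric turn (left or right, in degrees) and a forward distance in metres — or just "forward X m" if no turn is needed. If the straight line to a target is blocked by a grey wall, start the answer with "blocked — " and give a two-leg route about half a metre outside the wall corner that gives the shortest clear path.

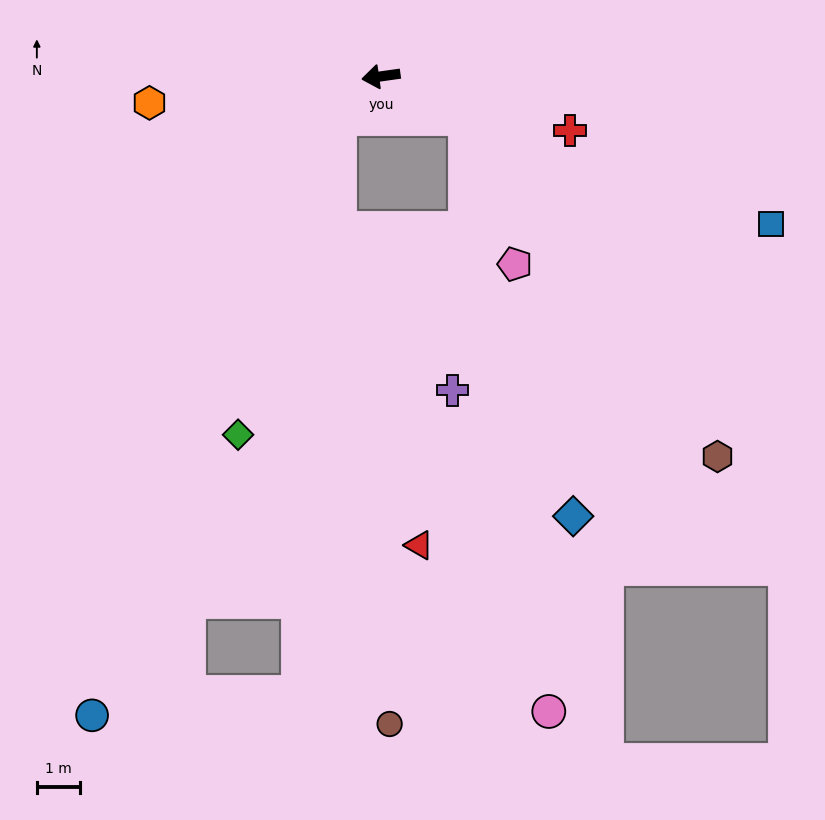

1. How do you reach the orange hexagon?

forward 5.4 m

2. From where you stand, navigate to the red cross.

turn left 156°, forward 4.6 m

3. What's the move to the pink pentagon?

blocked — turn left 146°, forward 2.2 m, then turn right 46°, forward 3.6 m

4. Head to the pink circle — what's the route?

blocked — turn left 146°, forward 2.2 m, then turn right 56°, forward 14.0 m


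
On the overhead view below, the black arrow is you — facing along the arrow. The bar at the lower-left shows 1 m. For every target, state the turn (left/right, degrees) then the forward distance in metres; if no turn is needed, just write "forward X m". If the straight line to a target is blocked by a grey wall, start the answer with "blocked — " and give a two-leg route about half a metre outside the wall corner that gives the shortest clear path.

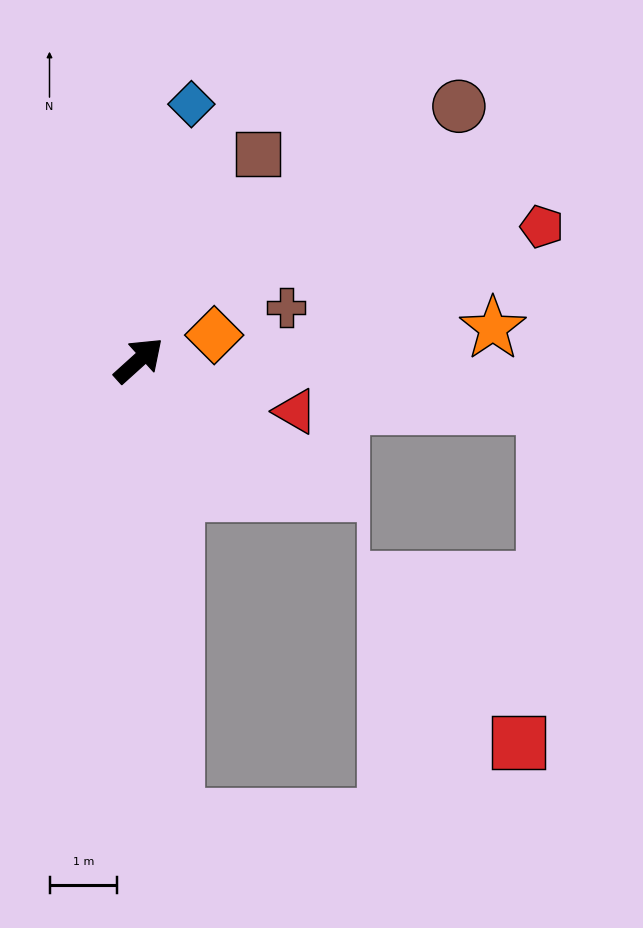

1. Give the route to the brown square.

turn left 18°, forward 3.5 m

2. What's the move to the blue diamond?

turn left 36°, forward 3.9 m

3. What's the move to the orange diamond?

turn right 24°, forward 1.2 m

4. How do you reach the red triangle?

turn right 60°, forward 2.4 m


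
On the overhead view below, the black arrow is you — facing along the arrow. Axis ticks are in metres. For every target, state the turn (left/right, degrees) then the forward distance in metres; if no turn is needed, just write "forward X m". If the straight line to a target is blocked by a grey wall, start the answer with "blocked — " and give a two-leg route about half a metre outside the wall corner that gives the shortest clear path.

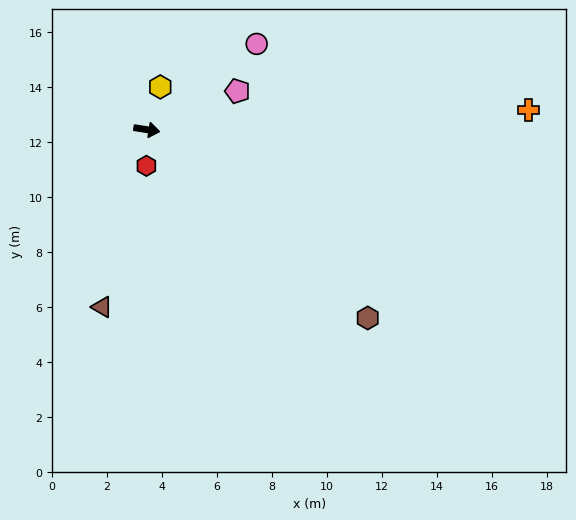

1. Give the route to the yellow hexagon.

turn left 81°, forward 1.6 m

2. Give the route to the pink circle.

turn left 47°, forward 5.1 m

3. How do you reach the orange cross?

turn left 12°, forward 13.9 m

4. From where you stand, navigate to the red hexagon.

turn right 82°, forward 1.3 m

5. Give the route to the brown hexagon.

turn right 32°, forward 10.6 m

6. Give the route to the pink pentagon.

turn left 32°, forward 3.6 m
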